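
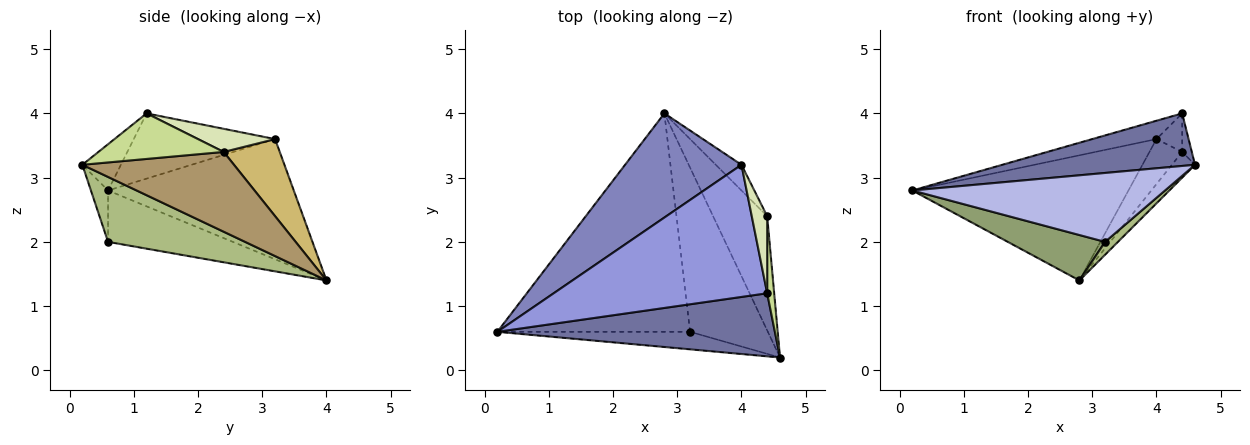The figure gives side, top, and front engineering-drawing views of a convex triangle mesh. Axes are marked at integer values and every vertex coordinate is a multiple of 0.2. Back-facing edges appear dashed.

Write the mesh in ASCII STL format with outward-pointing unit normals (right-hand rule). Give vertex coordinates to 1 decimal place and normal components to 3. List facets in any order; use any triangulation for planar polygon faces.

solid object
 facet normal -0.127 -0.635 0.762
  outer loop
   vertex 4.4 1.2 4.0
   vertex 0.2 0.6 2.8
   vertex 4.6 0.2 3.2
  endloop
 endfacet
 facet normal -0.551 0.641 0.534
  outer loop
   vertex 4.0 3.2 3.6
   vertex 2.8 4.0 1.4
   vertex 0.2 0.6 2.8
  endloop
 endfacet
 facet normal -0.290 0.132 0.948
  outer loop
   vertex 4.0 3.2 3.6
   vertex 0.2 0.6 2.8
   vertex 4.4 1.2 4.0
  endloop
 endfacet
 facet normal -0.066 -0.967 -0.246
  outer loop
   vertex 3.2 0.6 2.0
   vertex 4.6 0.2 3.2
   vertex 0.2 0.6 2.8
  endloop
 endfacet
 facet normal -0.253 -0.197 -0.947
  outer loop
   vertex 3.2 0.6 2.0
   vertex 0.2 0.6 2.8
   vertex 2.8 4.0 1.4
  endloop
 endfacet
 facet normal 0.640 -0.060 -0.766
  outer loop
   vertex 3.2 0.6 2.0
   vertex 2.8 4.0 1.4
   vertex 4.6 0.2 3.2
  endloop
 endfacet
 facet normal 0.986 0.076 0.152
  outer loop
   vertex 4.4 2.4 3.4
   vertex 4.4 1.2 4.0
   vertex 4.6 0.2 3.2
  endloop
 endfacet
 facet normal 0.802 0.267 0.535
  outer loop
   vertex 4.4 2.4 3.4
   vertex 4.0 3.2 3.6
   vertex 4.4 1.2 4.0
  endloop
 endfacet
 facet normal 0.821 0.125 -0.557
  outer loop
   vertex 4.4 2.4 3.4
   vertex 4.6 0.2 3.2
   vertex 2.8 4.0 1.4
  endloop
 endfacet
 facet normal 0.830 0.484 -0.277
  outer loop
   vertex 4.4 2.4 3.4
   vertex 2.8 4.0 1.4
   vertex 4.0 3.2 3.6
  endloop
 endfacet
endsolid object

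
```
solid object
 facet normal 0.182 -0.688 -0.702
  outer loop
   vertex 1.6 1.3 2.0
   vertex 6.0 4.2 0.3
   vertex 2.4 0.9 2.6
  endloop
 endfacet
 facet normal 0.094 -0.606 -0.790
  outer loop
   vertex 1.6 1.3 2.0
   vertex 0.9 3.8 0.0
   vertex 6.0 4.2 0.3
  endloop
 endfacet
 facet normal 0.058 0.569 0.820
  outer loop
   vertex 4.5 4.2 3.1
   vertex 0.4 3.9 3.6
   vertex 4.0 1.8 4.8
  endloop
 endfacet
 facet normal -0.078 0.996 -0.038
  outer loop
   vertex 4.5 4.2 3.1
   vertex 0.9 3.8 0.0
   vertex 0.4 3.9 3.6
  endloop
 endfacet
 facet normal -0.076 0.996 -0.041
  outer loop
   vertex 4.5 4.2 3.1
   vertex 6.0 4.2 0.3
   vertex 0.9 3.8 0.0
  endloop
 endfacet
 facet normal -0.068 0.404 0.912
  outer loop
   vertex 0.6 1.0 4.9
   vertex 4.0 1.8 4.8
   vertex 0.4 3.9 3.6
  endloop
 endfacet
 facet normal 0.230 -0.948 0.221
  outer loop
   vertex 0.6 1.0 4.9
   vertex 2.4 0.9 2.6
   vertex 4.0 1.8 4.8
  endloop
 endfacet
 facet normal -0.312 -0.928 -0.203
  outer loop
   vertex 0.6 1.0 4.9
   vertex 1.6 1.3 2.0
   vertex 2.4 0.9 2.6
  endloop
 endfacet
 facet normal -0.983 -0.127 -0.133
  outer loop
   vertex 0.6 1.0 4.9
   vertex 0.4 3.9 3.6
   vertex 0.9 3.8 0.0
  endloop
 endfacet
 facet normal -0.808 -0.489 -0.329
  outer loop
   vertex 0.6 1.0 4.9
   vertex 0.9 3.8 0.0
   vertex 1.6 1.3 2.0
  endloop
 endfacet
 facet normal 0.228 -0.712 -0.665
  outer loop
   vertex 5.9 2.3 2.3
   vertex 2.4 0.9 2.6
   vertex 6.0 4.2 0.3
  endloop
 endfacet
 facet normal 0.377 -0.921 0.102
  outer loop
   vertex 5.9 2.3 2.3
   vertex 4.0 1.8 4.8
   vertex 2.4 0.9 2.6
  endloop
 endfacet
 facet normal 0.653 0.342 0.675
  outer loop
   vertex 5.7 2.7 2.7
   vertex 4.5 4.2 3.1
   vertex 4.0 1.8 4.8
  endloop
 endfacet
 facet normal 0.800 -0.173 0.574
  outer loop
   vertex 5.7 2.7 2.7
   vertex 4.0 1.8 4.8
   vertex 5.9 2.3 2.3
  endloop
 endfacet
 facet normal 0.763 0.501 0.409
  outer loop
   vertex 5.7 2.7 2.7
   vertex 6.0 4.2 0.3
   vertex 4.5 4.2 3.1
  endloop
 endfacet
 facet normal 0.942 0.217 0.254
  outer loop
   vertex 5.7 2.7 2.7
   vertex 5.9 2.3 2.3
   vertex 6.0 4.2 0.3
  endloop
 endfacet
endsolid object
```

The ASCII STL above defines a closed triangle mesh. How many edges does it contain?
24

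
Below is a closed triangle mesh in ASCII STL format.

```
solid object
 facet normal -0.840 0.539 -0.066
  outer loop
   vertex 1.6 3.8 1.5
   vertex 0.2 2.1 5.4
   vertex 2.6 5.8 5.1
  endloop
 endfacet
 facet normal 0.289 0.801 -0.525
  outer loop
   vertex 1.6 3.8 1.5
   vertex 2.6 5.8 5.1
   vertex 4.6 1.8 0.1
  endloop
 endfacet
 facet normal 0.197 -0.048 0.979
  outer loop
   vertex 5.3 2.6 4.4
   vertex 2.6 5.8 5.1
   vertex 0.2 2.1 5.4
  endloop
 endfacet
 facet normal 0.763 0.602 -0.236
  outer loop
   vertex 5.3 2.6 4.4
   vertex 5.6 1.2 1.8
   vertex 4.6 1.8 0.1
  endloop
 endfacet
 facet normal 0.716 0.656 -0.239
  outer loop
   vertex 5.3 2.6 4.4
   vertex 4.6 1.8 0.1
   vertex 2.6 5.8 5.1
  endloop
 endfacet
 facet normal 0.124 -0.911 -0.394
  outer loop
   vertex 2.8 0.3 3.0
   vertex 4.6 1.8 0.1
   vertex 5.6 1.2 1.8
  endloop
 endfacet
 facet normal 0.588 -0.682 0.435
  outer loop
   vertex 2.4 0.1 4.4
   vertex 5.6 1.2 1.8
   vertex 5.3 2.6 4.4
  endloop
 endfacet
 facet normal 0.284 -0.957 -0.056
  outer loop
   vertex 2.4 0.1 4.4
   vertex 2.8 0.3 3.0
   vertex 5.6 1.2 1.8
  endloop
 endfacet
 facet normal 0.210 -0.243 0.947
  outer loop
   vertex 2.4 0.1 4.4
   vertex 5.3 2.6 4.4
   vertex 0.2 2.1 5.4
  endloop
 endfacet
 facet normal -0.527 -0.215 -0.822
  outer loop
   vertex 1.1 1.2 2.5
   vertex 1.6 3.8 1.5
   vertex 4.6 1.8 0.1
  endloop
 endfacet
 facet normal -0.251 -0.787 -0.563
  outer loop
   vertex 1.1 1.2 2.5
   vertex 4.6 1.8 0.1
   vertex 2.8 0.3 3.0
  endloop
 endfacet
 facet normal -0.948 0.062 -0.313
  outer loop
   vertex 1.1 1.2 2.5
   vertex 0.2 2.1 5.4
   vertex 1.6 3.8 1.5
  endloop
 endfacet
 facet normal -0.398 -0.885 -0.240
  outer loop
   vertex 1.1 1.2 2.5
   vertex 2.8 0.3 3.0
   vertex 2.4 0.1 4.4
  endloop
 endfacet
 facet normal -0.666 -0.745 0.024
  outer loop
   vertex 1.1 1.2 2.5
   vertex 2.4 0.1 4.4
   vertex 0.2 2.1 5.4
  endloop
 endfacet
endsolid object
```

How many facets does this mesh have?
14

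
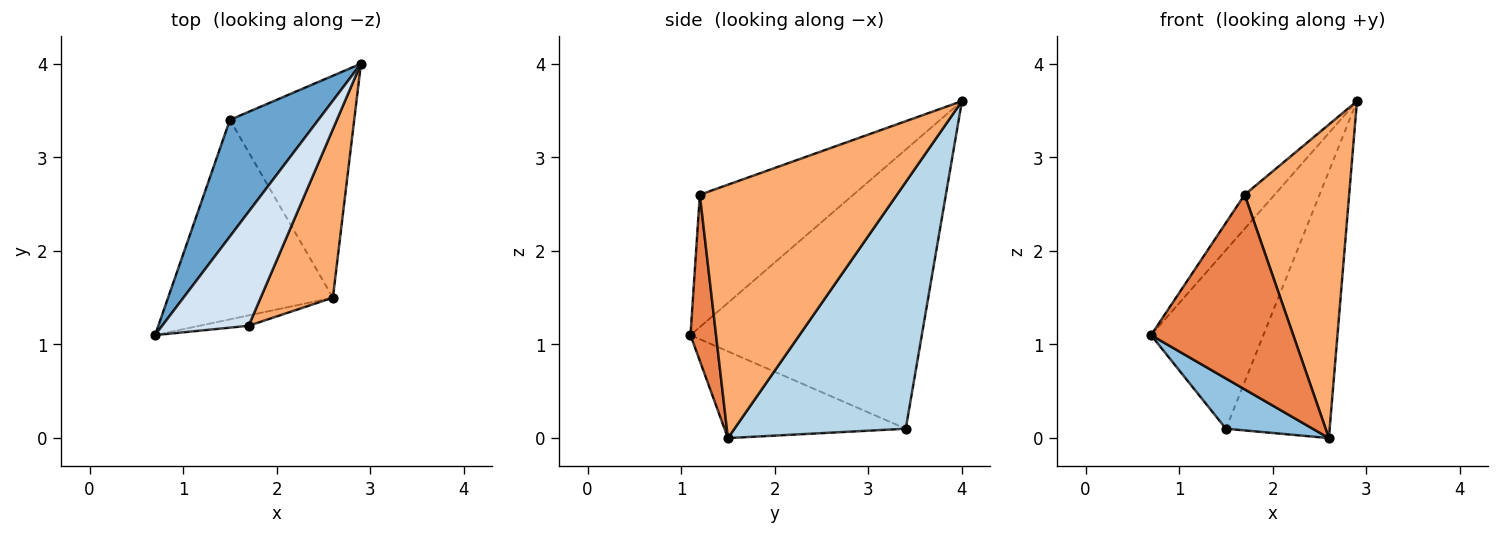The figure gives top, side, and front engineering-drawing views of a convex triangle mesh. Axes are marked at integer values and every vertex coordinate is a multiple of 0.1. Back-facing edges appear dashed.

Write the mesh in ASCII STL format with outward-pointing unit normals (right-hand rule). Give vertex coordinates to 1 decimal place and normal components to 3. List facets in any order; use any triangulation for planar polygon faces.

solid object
 facet normal -0.865 0.420 0.274
  outer loop
   vertex 1.5 3.4 0.1
   vertex 0.7 1.1 1.1
   vertex 2.9 4.0 3.6
  endloop
 endfacet
 facet normal -0.454 -0.218 -0.864
  outer loop
   vertex 1.5 3.4 0.1
   vertex 2.6 1.5 0.0
   vertex 0.7 1.1 1.1
  endloop
 endfacet
 facet normal 0.786 0.476 -0.396
  outer loop
   vertex 1.5 3.4 0.1
   vertex 2.9 4.0 3.6
   vertex 2.6 1.5 0.0
  endloop
 endfacet
 facet normal -0.826 0.161 0.540
  outer loop
   vertex 1.7 1.2 2.6
   vertex 2.9 4.0 3.6
   vertex 0.7 1.1 1.1
  endloop
 endfacet
 facet normal 0.177 -0.983 -0.052
  outer loop
   vertex 1.7 1.2 2.6
   vertex 0.7 1.1 1.1
   vertex 2.6 1.5 0.0
  endloop
 endfacet
 facet normal 0.857 -0.454 0.244
  outer loop
   vertex 1.7 1.2 2.6
   vertex 2.6 1.5 0.0
   vertex 2.9 4.0 3.6
  endloop
 endfacet
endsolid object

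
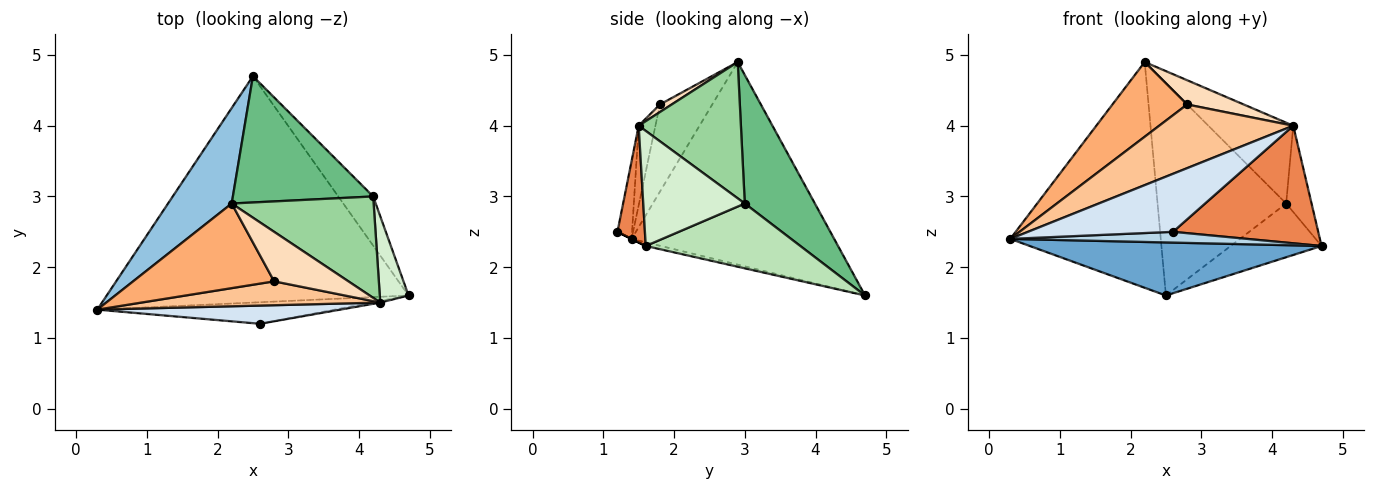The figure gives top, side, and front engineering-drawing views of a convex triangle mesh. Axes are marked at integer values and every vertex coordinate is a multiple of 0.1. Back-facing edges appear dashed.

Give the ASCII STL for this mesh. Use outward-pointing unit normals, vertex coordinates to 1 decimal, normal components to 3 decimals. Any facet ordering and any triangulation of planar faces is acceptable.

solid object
 facet normal -0.012 -0.228 -0.974
  outer loop
   vertex 2.5 4.7 1.6
   vertex 4.7 1.6 2.3
   vertex 0.3 1.4 2.4
  endloop
 endfacet
 facet normal -0.778 0.578 0.245
  outer loop
   vertex 2.2 2.9 4.9
   vertex 2.5 4.7 1.6
   vertex 0.3 1.4 2.4
  endloop
 endfacet
 facet normal 0.000 -0.447 -0.894
  outer loop
   vertex 2.6 1.2 2.5
   vertex 0.3 1.4 2.4
   vertex 4.7 1.6 2.3
  endloop
 endfacet
 facet normal -0.096 -0.950 0.298
  outer loop
   vertex 2.6 1.2 2.5
   vertex 4.3 1.5 4.0
   vertex 0.3 1.4 2.4
  endloop
 endfacet
 facet normal 0.186 -0.982 -0.014
  outer loop
   vertex 2.6 1.2 2.5
   vertex 4.7 1.6 2.3
   vertex 4.3 1.5 4.0
  endloop
 endfacet
 facet normal -0.421 -0.600 0.680
  outer loop
   vertex 2.8 1.8 4.3
   vertex 2.2 2.9 4.9
   vertex 0.3 1.4 2.4
  endloop
 endfacet
 facet normal -0.116 -0.930 0.349
  outer loop
   vertex 2.8 1.8 4.3
   vertex 0.3 1.4 2.4
   vertex 4.3 1.5 4.0
  endloop
 endfacet
 facet normal 0.091 -0.438 0.894
  outer loop
   vertex 2.8 1.8 4.3
   vertex 4.3 1.5 4.0
   vertex 2.2 2.9 4.9
  endloop
 endfacet
 facet normal 0.424 0.778 0.463
  outer loop
   vertex 4.2 3.0 2.9
   vertex 2.5 4.7 1.6
   vertex 2.2 2.9 4.9
  endloop
 endfacet
 facet normal 0.600 0.499 0.625
  outer loop
   vertex 4.2 3.0 2.9
   vertex 2.2 2.9 4.9
   vertex 4.3 1.5 4.0
  endloop
 endfacet
 facet normal 0.782 0.460 -0.421
  outer loop
   vertex 4.2 3.0 2.9
   vertex 4.7 1.6 2.3
   vertex 2.5 4.7 1.6
  endloop
 endfacet
 facet normal 0.943 0.236 0.236
  outer loop
   vertex 4.2 3.0 2.9
   vertex 4.3 1.5 4.0
   vertex 4.7 1.6 2.3
  endloop
 endfacet
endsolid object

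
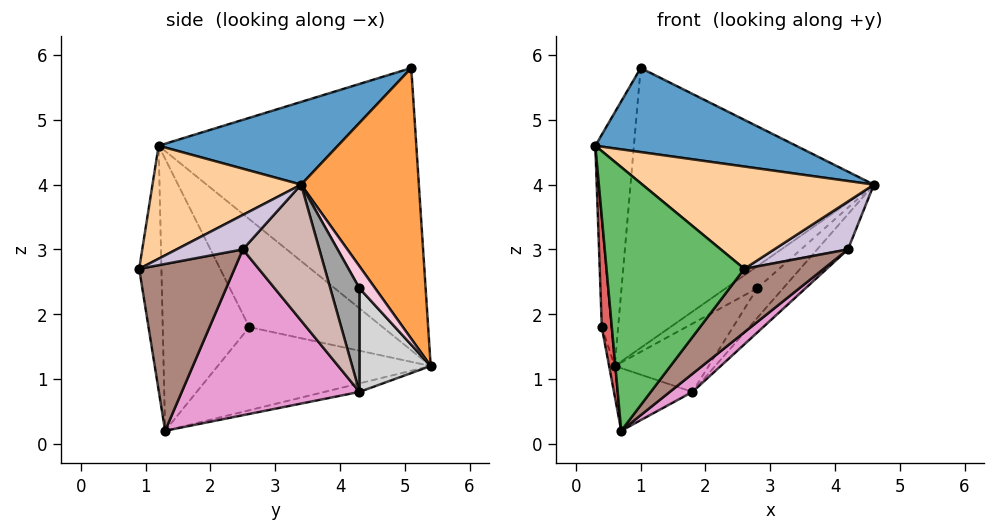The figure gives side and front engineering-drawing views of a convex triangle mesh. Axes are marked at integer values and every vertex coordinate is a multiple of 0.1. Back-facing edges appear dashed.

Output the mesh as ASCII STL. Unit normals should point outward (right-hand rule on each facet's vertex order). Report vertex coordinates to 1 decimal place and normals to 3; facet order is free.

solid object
 facet normal 0.294 -0.329 0.898
  outer loop
   vertex 1.0 5.1 5.8
   vertex 0.3 1.2 4.6
   vertex 4.6 3.4 4.0
  endloop
 endfacet
 facet normal -0.984 0.147 0.095
  outer loop
   vertex 1.0 5.1 5.8
   vertex 0.6 5.4 1.2
   vertex 0.3 1.2 4.6
  endloop
 endfacet
 facet normal 0.435 0.900 0.021
  outer loop
   vertex 1.0 5.1 5.8
   vertex 4.6 3.4 4.0
   vertex 0.6 5.4 1.2
  endloop
 endfacet
 facet normal 0.425 -0.661 0.618
  outer loop
   vertex 2.6 0.9 2.7
   vertex 4.6 3.4 4.0
   vertex 0.3 1.2 4.6
  endloop
 endfacet
 facet normal -0.159 -0.987 -0.037
  outer loop
   vertex 2.6 0.9 2.7
   vertex 0.3 1.2 4.6
   vertex 0.7 1.3 0.2
  endloop
 endfacet
 facet normal -0.997 0.071 0.000
  outer loop
   vertex 0.4 2.6 1.8
   vertex 0.3 1.2 4.6
   vertex 0.6 5.4 1.2
  endloop
 endfacet
 facet normal -0.989 -0.114 -0.093
  outer loop
   vertex 0.4 2.6 1.8
   vertex 0.7 1.3 0.2
   vertex 0.3 1.2 4.6
  endloop
 endfacet
 facet normal -0.978 0.026 -0.205
  outer loop
   vertex 0.4 2.6 1.8
   vertex 0.6 5.4 1.2
   vertex 0.7 1.3 0.2
  endloop
 endfacet
 facet normal -0.108 0.233 -0.966
  outer loop
   vertex 1.8 4.3 0.8
   vertex 0.7 1.3 0.2
   vertex 0.6 5.4 1.2
  endloop
 endfacet
 facet normal 0.620 -0.690 0.373
  outer loop
   vertex 4.2 2.5 3.0
   vertex 4.6 3.4 4.0
   vertex 2.6 0.9 2.7
  endloop
 endfacet
 facet normal 0.634 -0.527 -0.566
  outer loop
   vertex 4.2 2.5 3.0
   vertex 2.6 0.9 2.7
   vertex 0.7 1.3 0.2
  endloop
 endfacet
 facet normal 0.758 0.305 -0.577
  outer loop
   vertex 4.2 2.5 3.0
   vertex 1.8 4.3 0.8
   vertex 4.6 3.4 4.0
  endloop
 endfacet
 facet normal 0.640 -0.082 -0.764
  outer loop
   vertex 4.2 2.5 3.0
   vertex 0.7 1.3 0.2
   vertex 1.8 4.3 0.8
  endloop
 endfacet
 facet normal 0.447 0.894 0.000
  outer loop
   vertex 2.8 4.3 2.4
   vertex 0.6 5.4 1.2
   vertex 4.6 3.4 4.0
  endloop
 endfacet
 facet normal 0.677 0.602 -0.423
  outer loop
   vertex 2.8 4.3 2.4
   vertex 4.6 3.4 4.0
   vertex 1.8 4.3 0.8
  endloop
 endfacet
 facet normal 0.565 0.745 -0.353
  outer loop
   vertex 2.8 4.3 2.4
   vertex 1.8 4.3 0.8
   vertex 0.6 5.4 1.2
  endloop
 endfacet
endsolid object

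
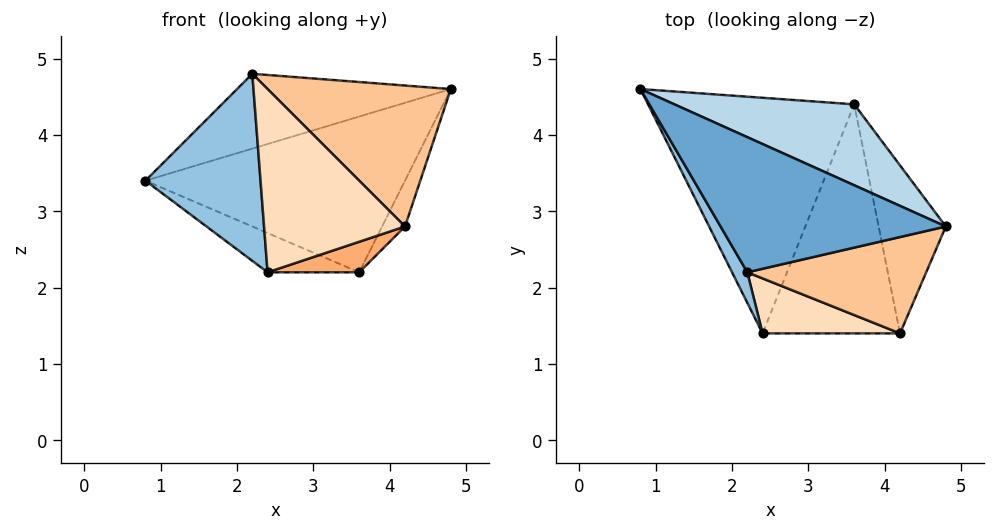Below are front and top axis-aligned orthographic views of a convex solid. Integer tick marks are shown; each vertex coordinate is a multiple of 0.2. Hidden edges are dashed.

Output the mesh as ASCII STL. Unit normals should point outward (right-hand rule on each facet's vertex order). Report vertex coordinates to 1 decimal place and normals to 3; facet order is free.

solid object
 facet normal -0.044 0.484 0.874
  outer loop
   vertex 2.2 2.2 4.8
   vertex 4.8 2.8 4.6
   vertex 0.8 4.6 3.4
  endloop
 endfacet
 facet normal -0.880 -0.469 0.077
  outer loop
   vertex 2.2 2.2 4.8
   vertex 0.8 4.6 3.4
   vertex 2.4 1.4 2.2
  endloop
 endfacet
 facet normal 0.253 0.859 0.446
  outer loop
   vertex 3.6 4.4 2.2
   vertex 0.8 4.6 3.4
   vertex 4.8 2.8 4.6
  endloop
 endfacet
 facet normal -0.380 0.152 -0.912
  outer loop
   vertex 3.6 4.4 2.2
   vertex 2.4 1.4 2.2
   vertex 0.8 4.6 3.4
  endloop
 endfacet
 facet normal 0.916 0.106 -0.387
  outer loop
   vertex 4.2 1.4 2.8
   vertex 3.6 4.4 2.2
   vertex 4.8 2.8 4.6
  endloop
 endfacet
 facet normal 0.314 -0.125 -0.941
  outer loop
   vertex 4.2 1.4 2.8
   vertex 2.4 1.4 2.2
   vertex 3.6 4.4 2.2
  endloop
 endfacet
 facet normal 0.228 -0.804 0.549
  outer loop
   vertex 4.2 1.4 2.8
   vertex 4.8 2.8 4.6
   vertex 2.2 2.2 4.8
  endloop
 endfacet
 facet normal -0.095 -0.953 0.286
  outer loop
   vertex 4.2 1.4 2.8
   vertex 2.2 2.2 4.8
   vertex 2.4 1.4 2.2
  endloop
 endfacet
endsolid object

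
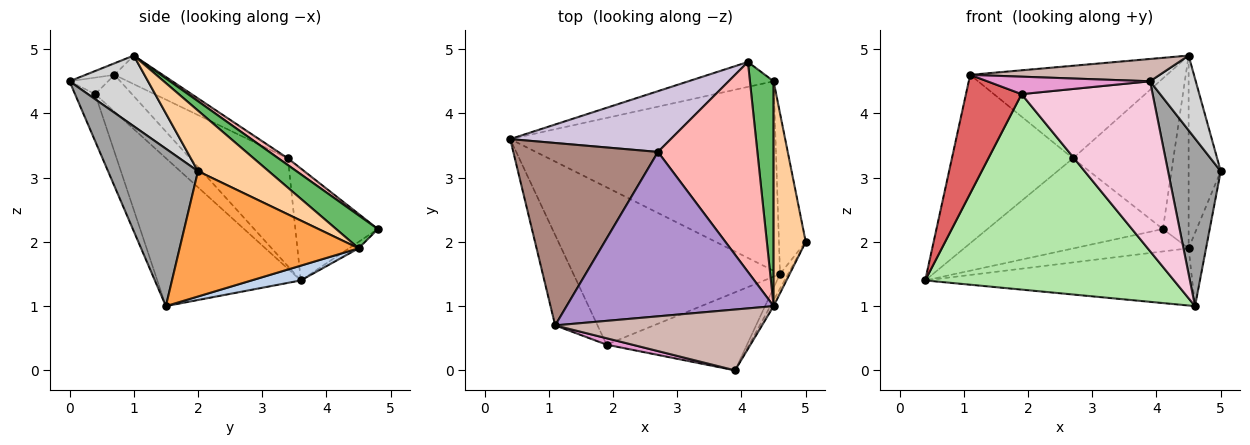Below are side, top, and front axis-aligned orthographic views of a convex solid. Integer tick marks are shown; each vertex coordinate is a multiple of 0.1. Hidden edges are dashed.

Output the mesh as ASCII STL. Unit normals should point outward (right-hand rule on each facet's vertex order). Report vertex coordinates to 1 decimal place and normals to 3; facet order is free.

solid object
 facet normal -0.056 0.668 -0.742
  outer loop
   vertex 4.5 4.5 1.9
   vertex 0.4 3.6 1.4
   vertex 4.1 4.8 2.2
  endloop
 endfacet
 facet normal 0.053 0.289 -0.956
  outer loop
   vertex 4.5 4.5 1.9
   vertex 4.6 1.5 1.0
   vertex 0.4 3.6 1.4
  endloop
 endfacet
 facet normal 0.974 0.095 -0.208
  outer loop
   vertex 4.5 4.5 1.9
   vertex 5.0 2.0 3.1
   vertex 4.6 1.5 1.0
  endloop
 endfacet
 facet normal 0.820 0.373 0.435
  outer loop
   vertex 4.5 1.0 4.9
   vertex 5.0 2.0 3.1
   vertex 4.5 4.5 1.9
  endloop
 endfacet
 facet normal 0.727 0.447 0.522
  outer loop
   vertex 4.5 1.0 4.9
   vertex 4.5 4.5 1.9
   vertex 4.1 4.8 2.2
  endloop
 endfacet
 facet normal -0.410 -0.711 -0.572
  outer loop
   vertex 1.9 0.4 4.3
   vertex 0.4 3.6 1.4
   vertex 4.6 1.5 1.0
  endloop
 endfacet
 facet normal -0.465 -0.704 -0.536
  outer loop
   vertex 1.9 0.4 4.3
   vertex 1.1 0.7 4.6
   vertex 0.4 3.6 1.4
  endloop
 endfacet
 facet normal 0.055 0.582 0.811
  outer loop
   vertex 2.7 3.4 3.3
   vertex 4.5 1.0 4.9
   vertex 4.1 4.8 2.2
  endloop
 endfacet
 facet normal -0.119 0.487 0.865
  outer loop
   vertex 2.7 3.4 3.3
   vertex 1.1 0.7 4.6
   vertex 4.5 1.0 4.9
  endloop
 endfacet
 facet normal -0.363 0.772 0.521
  outer loop
   vertex 2.7 3.4 3.3
   vertex 4.1 4.8 2.2
   vertex 0.4 3.6 1.4
  endloop
 endfacet
 facet normal -0.481 0.595 0.644
  outer loop
   vertex 2.7 3.4 3.3
   vertex 0.4 3.6 1.4
   vertex 1.1 0.7 4.6
  endloop
 endfacet
 facet normal -0.052 -0.344 0.938
  outer loop
   vertex 3.9 0.0 4.5
   vertex 4.5 1.0 4.9
   vertex 1.1 0.7 4.6
  endloop
 endfacet
 facet normal -0.217 -0.916 0.337
  outer loop
   vertex 3.9 0.0 4.5
   vertex 1.1 0.7 4.6
   vertex 1.9 0.4 4.3
  endloop
 endfacet
 facet normal -0.139 -0.900 -0.413
  outer loop
   vertex 3.9 0.0 4.5
   vertex 1.9 0.4 4.3
   vertex 4.6 1.5 1.0
  endloop
 endfacet
 facet normal 0.862 -0.505 -0.044
  outer loop
   vertex 3.9 0.0 4.5
   vertex 4.6 1.5 1.0
   vertex 5.0 2.0 3.1
  endloop
 endfacet
 facet normal 0.864 -0.503 -0.039
  outer loop
   vertex 3.9 0.0 4.5
   vertex 5.0 2.0 3.1
   vertex 4.5 1.0 4.9
  endloop
 endfacet
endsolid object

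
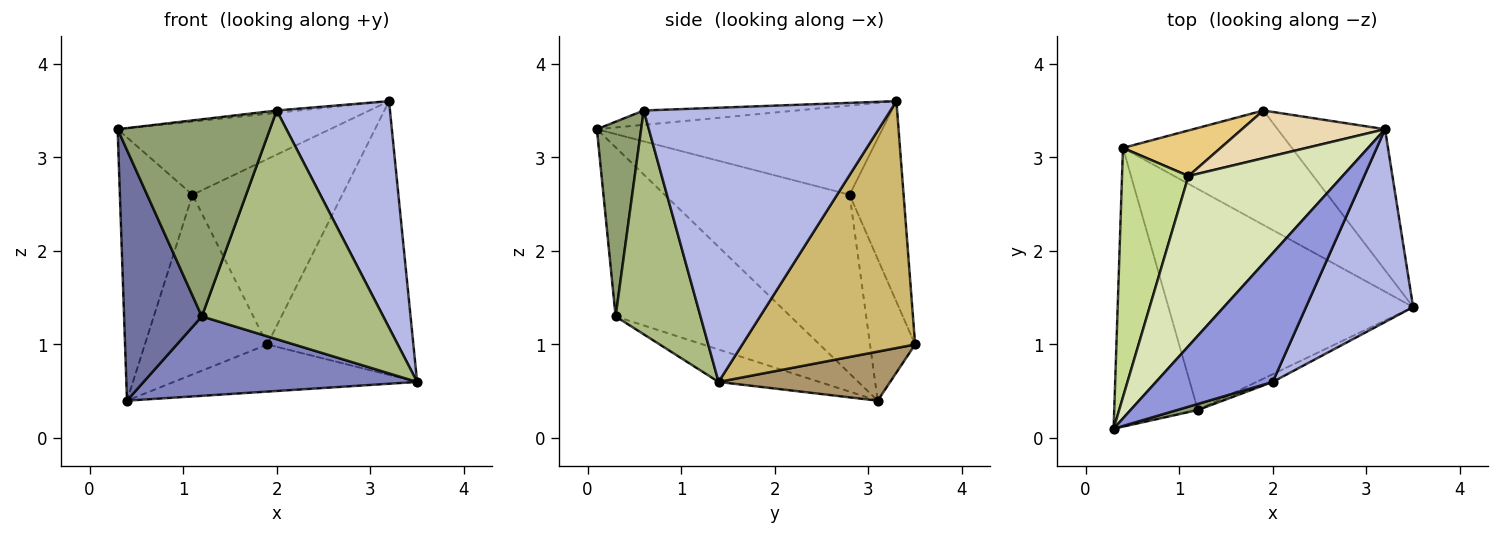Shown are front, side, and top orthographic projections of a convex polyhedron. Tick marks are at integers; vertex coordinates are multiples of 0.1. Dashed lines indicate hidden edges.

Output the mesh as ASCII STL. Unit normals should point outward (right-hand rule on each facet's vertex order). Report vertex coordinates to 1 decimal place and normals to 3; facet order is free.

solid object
 facet normal -0.833 -0.370 -0.412
  outer loop
   vertex 1.2 0.3 1.3
   vertex 0.3 0.1 3.3
   vertex 0.4 3.1 0.4
  endloop
 endfacet
 facet normal -0.124 -0.336 -0.934
  outer loop
   vertex 1.2 0.3 1.3
   vertex 0.4 3.1 0.4
   vertex 3.5 1.4 0.6
  endloop
 endfacet
 facet normal -0.122 0.017 0.992
  outer loop
   vertex 2.0 0.6 3.5
   vertex 3.2 3.3 3.6
   vertex 0.3 0.1 3.3
  endloop
 endfacet
 facet normal 0.856 -0.393 0.335
  outer loop
   vertex 2.0 0.6 3.5
   vertex 3.5 1.4 0.6
   vertex 3.2 3.3 3.6
  endloop
 endfacet
 facet normal 0.279 -0.960 0.029
  outer loop
   vertex 2.0 0.6 3.5
   vertex 0.3 0.1 3.3
   vertex 1.2 0.3 1.3
  endloop
 endfacet
 facet normal 0.424 -0.905 -0.031
  outer loop
   vertex 2.0 0.6 3.5
   vertex 1.2 0.3 1.3
   vertex 3.5 1.4 0.6
  endloop
 endfacet
 facet normal -0.880 0.345 0.327
  outer loop
   vertex 1.1 2.8 2.6
   vertex 0.4 3.1 0.4
   vertex 0.3 0.1 3.3
  endloop
 endfacet
 facet normal -0.469 0.349 0.811
  outer loop
   vertex 1.1 2.8 2.6
   vertex 0.3 0.1 3.3
   vertex 3.2 3.3 3.6
  endloop
 endfacet
 facet normal 0.259 0.368 -0.893
  outer loop
   vertex 1.9 3.5 1.0
   vertex 3.5 1.4 0.6
   vertex 0.4 3.1 0.4
  endloop
 endfacet
 facet normal 0.725 0.612 -0.315
  outer loop
   vertex 1.9 3.5 1.0
   vertex 3.2 3.3 3.6
   vertex 3.5 1.4 0.6
  endloop
 endfacet
 facet normal -0.336 0.913 0.231
  outer loop
   vertex 1.9 3.5 1.0
   vertex 0.4 3.1 0.4
   vertex 1.1 2.8 2.6
  endloop
 endfacet
 facet normal -0.330 0.914 0.235
  outer loop
   vertex 1.9 3.5 1.0
   vertex 1.1 2.8 2.6
   vertex 3.2 3.3 3.6
  endloop
 endfacet
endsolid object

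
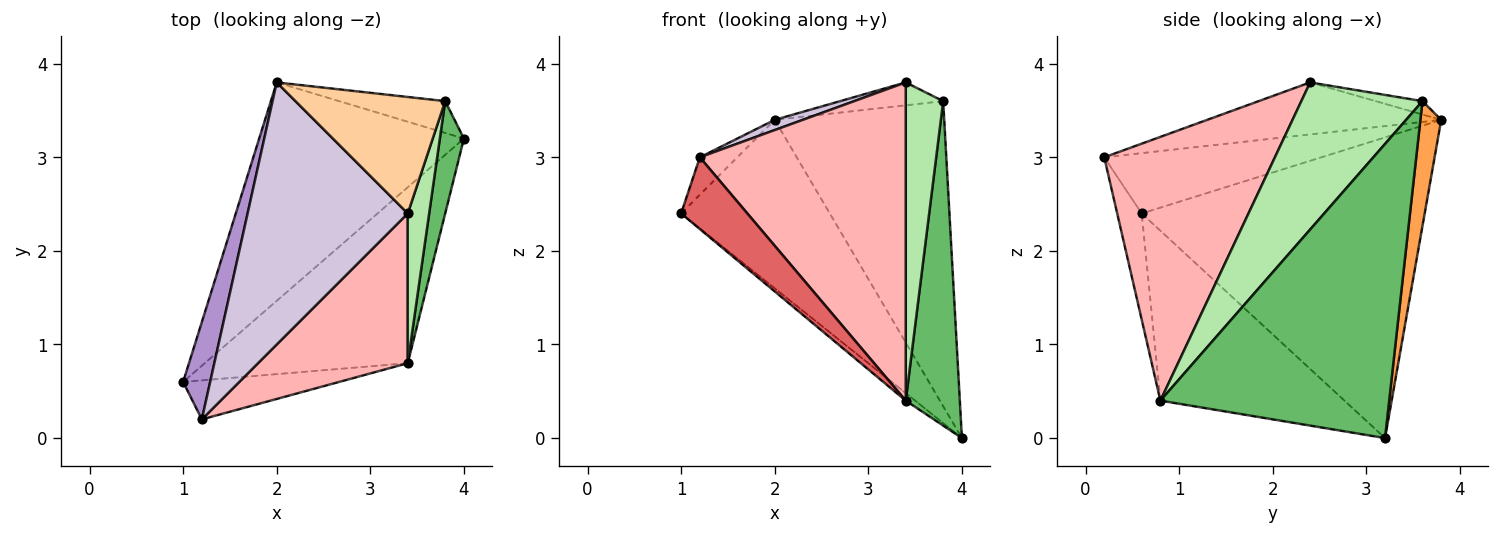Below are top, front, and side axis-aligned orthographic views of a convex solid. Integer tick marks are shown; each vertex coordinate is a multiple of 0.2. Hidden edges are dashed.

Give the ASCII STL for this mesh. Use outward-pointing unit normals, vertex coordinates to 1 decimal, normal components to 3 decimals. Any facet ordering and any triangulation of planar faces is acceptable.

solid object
 facet normal -0.758 0.398 -0.516
  outer loop
   vertex 2.0 3.8 3.4
   vertex 4.0 3.2 0.0
   vertex 1.0 0.6 2.4
  endloop
 endfacet
 facet normal -0.641 0.033 -0.766
  outer loop
   vertex 3.4 0.8 0.4
   vertex 1.0 0.6 2.4
   vertex 4.0 3.2 0.0
  endloop
 endfacet
 facet normal 0.121 0.987 -0.103
  outer loop
   vertex 3.8 3.6 3.6
   vertex 4.0 3.2 0.0
   vertex 2.0 3.8 3.4
  endloop
 endfacet
 facet normal -0.087 0.192 0.978
  outer loop
   vertex 3.8 3.6 3.6
   vertex 2.0 3.8 3.4
   vertex 3.4 2.4 3.8
  endloop
 endfacet
 facet normal 0.970 -0.229 0.079
  outer loop
   vertex 3.8 3.6 3.6
   vertex 3.4 0.8 0.4
   vertex 4.0 3.2 0.0
  endloop
 endfacet
 facet normal 0.946 -0.292 0.138
  outer loop
   vertex 3.8 3.6 3.6
   vertex 3.4 2.4 3.8
   vertex 3.4 0.8 0.4
  endloop
 endfacet
 facet normal -0.309 -0.836 -0.454
  outer loop
   vertex 1.2 0.2 3.0
   vertex 1.0 0.6 2.4
   vertex 3.4 0.8 0.4
  endloop
 endfacet
 facet normal 0.600 -0.724 0.341
  outer loop
   vertex 1.2 0.2 3.0
   vertex 3.4 0.8 0.4
   vertex 3.4 2.4 3.8
  endloop
 endfacet
 facet normal -0.901 0.155 0.404
  outer loop
   vertex 1.2 0.2 3.0
   vertex 2.0 3.8 3.4
   vertex 1.0 0.6 2.4
  endloop
 endfacet
 facet normal -0.309 -0.037 0.950
  outer loop
   vertex 1.2 0.2 3.0
   vertex 3.4 2.4 3.8
   vertex 2.0 3.8 3.4
  endloop
 endfacet
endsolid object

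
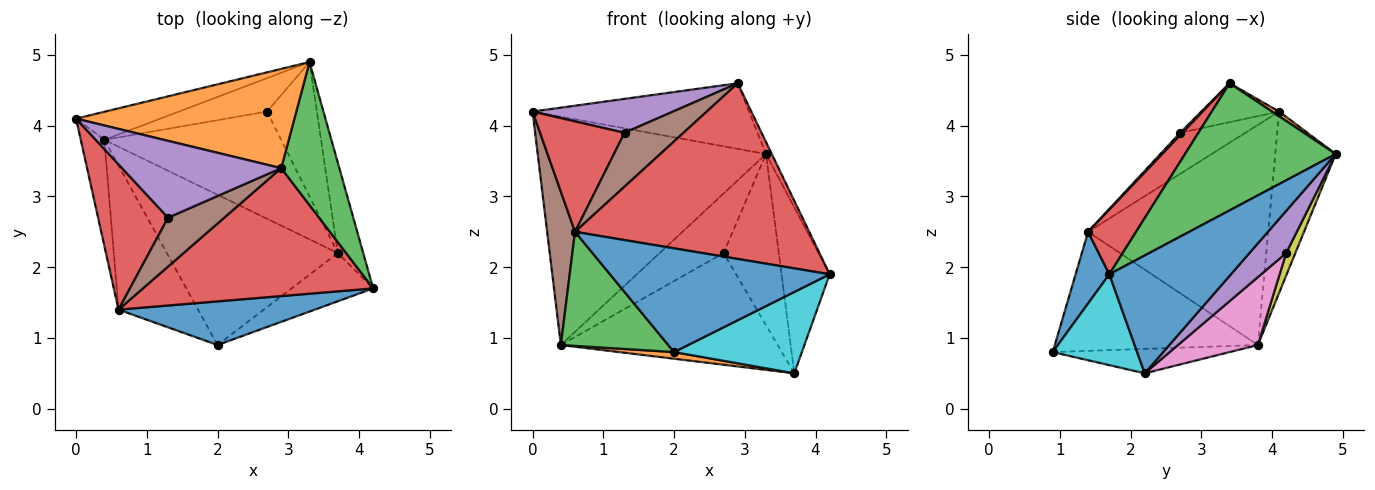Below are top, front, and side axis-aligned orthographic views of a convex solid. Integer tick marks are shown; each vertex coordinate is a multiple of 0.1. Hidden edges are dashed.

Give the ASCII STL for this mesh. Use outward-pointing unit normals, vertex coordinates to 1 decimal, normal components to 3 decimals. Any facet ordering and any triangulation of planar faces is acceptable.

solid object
 facet normal 0.912 0.361 -0.197
  outer loop
   vertex 3.7 2.2 0.5
   vertex 3.3 4.9 3.6
   vertex 4.2 1.7 1.9
  endloop
 endfacet
 facet normal 0.018 0.551 0.834
  outer loop
   vertex 2.9 3.4 4.6
   vertex 3.3 4.9 3.6
   vertex 0.0 4.1 4.2
  endloop
 endfacet
 facet normal 0.909 0.035 0.416
  outer loop
   vertex 2.9 3.4 4.6
   vertex 4.2 1.7 1.9
   vertex 3.3 4.9 3.6
  endloop
 endfacet
 facet normal 0.163 -0.798 0.581
  outer loop
   vertex 2.9 3.4 4.6
   vertex 0.6 1.4 2.5
   vertex 4.2 1.7 1.9
  endloop
 endfacet
 facet normal 0.464 0.697 -0.547
  outer loop
   vertex 2.7 4.2 2.2
   vertex 3.3 4.9 3.6
   vertex 3.7 2.2 0.5
  endloop
 endfacet
 facet normal -0.983 -0.152 -0.105
  outer loop
   vertex 0.4 3.8 0.9
   vertex 0.6 1.4 2.5
   vertex 0.0 4.1 4.2
  endloop
 endfacet
 facet normal 0.257 0.697 -0.669
  outer loop
   vertex 0.4 3.8 0.9
   vertex 2.7 4.2 2.2
   vertex 3.7 2.2 0.5
  endloop
 endfacet
 facet normal -0.254 0.960 -0.118
  outer loop
   vertex 0.4 3.8 0.9
   vertex 0.0 4.1 4.2
   vertex 3.3 4.9 3.6
  endloop
 endfacet
 facet normal 0.124 0.865 -0.486
  outer loop
   vertex 0.4 3.8 0.9
   vertex 3.3 4.9 3.6
   vertex 2.7 4.2 2.2
  endloop
 endfacet
 facet normal 0.494 -0.748 -0.443
  outer loop
   vertex 2.0 0.9 0.8
   vertex 3.7 2.2 0.5
   vertex 4.2 1.7 1.9
  endloop
 endfacet
 facet normal 0.140 -0.913 0.384
  outer loop
   vertex 2.0 0.9 0.8
   vertex 4.2 1.7 1.9
   vertex 0.6 1.4 2.5
  endloop
 endfacet
 facet normal -0.141 -0.044 -0.989
  outer loop
   vertex 2.0 0.9 0.8
   vertex 0.4 3.8 0.9
   vertex 3.7 2.2 0.5
  endloop
 endfacet
 facet normal -0.761 -0.402 -0.509
  outer loop
   vertex 2.0 0.9 0.8
   vertex 0.6 1.4 2.5
   vertex 0.4 3.8 0.9
  endloop
 endfacet
 facet normal -0.424 -0.548 0.721
  outer loop
   vertex 1.3 2.7 3.9
   vertex 0.0 4.1 4.2
   vertex 0.6 1.4 2.5
  endloop
 endfacet
 facet normal -0.218 -0.394 0.893
  outer loop
   vertex 1.3 2.7 3.9
   vertex 2.9 3.4 4.6
   vertex 0.0 4.1 4.2
  endloop
 endfacet
 facet normal 0.030 -0.740 0.672
  outer loop
   vertex 1.3 2.7 3.9
   vertex 0.6 1.4 2.5
   vertex 2.9 3.4 4.6
  endloop
 endfacet
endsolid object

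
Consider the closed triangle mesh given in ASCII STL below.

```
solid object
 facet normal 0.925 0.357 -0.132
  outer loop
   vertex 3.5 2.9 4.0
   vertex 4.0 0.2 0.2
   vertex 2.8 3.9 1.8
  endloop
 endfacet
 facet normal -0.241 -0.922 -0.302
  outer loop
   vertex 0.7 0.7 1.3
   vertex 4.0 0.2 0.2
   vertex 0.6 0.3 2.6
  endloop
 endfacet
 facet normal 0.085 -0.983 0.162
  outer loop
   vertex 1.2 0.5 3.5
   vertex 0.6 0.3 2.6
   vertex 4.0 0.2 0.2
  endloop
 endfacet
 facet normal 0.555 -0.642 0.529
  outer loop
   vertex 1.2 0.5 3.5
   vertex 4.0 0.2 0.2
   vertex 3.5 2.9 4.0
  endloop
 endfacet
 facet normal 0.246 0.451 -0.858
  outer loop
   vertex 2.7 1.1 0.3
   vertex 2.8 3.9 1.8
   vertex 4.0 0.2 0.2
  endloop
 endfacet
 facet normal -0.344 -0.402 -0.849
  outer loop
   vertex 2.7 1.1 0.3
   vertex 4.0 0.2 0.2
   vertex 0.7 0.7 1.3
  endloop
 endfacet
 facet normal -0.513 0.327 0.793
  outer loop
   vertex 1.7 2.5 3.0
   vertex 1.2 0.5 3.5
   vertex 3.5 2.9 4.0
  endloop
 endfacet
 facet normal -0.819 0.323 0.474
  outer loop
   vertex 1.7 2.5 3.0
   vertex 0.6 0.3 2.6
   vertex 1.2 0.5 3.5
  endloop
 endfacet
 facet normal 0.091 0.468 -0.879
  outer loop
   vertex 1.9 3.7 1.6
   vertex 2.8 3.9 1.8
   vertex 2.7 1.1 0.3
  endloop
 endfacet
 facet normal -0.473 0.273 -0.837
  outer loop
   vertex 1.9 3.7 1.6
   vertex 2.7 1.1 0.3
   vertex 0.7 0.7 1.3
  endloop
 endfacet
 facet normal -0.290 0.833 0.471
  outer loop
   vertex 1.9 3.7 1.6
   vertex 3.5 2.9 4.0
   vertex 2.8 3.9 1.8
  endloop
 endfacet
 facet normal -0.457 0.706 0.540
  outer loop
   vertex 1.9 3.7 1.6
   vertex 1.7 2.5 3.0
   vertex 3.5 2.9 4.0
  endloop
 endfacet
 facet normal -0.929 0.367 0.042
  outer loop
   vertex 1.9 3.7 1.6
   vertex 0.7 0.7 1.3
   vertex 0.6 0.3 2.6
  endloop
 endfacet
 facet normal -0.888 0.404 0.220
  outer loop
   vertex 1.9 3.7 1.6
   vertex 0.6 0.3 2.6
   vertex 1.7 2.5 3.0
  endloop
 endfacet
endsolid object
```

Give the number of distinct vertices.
9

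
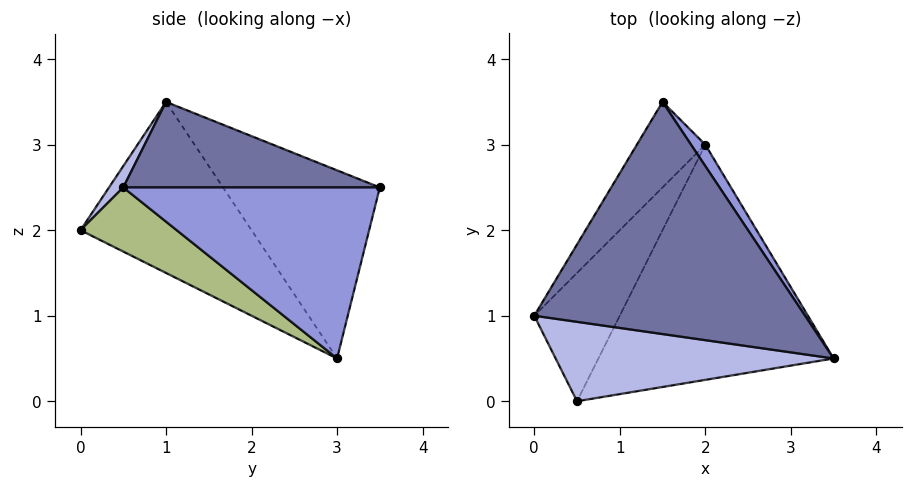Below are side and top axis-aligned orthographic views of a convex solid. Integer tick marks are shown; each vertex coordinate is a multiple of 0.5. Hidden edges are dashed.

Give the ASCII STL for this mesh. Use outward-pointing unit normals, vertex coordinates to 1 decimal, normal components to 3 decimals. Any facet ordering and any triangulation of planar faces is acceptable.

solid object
 facet normal 0.295 0.197 0.935
  outer loop
   vertex 1.5 3.5 2.5
   vertex 0.0 1.0 3.5
   vertex 3.5 0.5 2.5
  endloop
 endfacet
 facet normal -0.864 0.393 -0.314
  outer loop
   vertex 2.0 3.0 0.5
   vertex 0.0 1.0 3.5
   vertex 1.5 3.5 2.5
  endloop
 endfacet
 facet normal 0.830 0.553 0.069
  outer loop
   vertex 2.0 3.0 0.5
   vertex 1.5 3.5 2.5
   vertex 3.5 0.5 2.5
  endloop
 endfacet
 facet normal 0.043 -0.825 0.564
  outer loop
   vertex 0.5 0.0 2.0
   vertex 3.5 0.5 2.5
   vertex 0.0 1.0 3.5
  endloop
 endfacet
 facet normal -0.873 0.218 -0.436
  outer loop
   vertex 0.5 0.0 2.0
   vertex 0.0 1.0 3.5
   vertex 2.0 3.0 0.5
  endloop
 endfacet
 facet normal 0.224 -0.523 -0.822
  outer loop
   vertex 0.5 0.0 2.0
   vertex 2.0 3.0 0.5
   vertex 3.5 0.5 2.5
  endloop
 endfacet
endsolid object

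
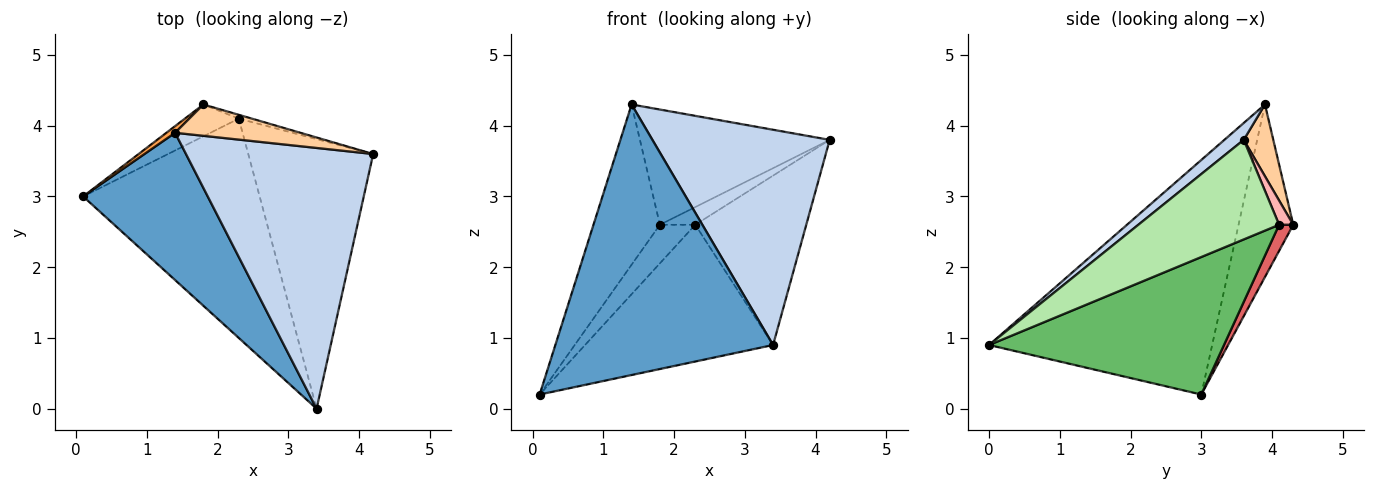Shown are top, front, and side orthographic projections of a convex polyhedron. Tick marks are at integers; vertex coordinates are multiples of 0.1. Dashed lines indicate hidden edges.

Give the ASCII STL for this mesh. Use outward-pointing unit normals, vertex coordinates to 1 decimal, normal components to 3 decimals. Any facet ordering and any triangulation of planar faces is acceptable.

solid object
 facet normal -0.669 -0.653 0.355
  outer loop
   vertex 1.4 3.9 4.3
   vertex 0.1 3.0 0.2
   vertex 3.4 0.0 0.9
  endloop
 endfacet
 facet normal 0.069 -0.635 0.769
  outer loop
   vertex 1.4 3.9 4.3
   vertex 3.4 0.0 0.9
   vertex 4.2 3.6 3.8
  endloop
 endfacet
 facet normal -0.635 0.772 0.032
  outer loop
   vertex 1.8 4.3 2.6
   vertex 0.1 3.0 0.2
   vertex 1.4 3.9 4.3
  endloop
 endfacet
 facet normal 0.149 0.954 0.259
  outer loop
   vertex 1.8 4.3 2.6
   vertex 1.4 3.9 4.3
   vertex 4.2 3.6 3.8
  endloop
 endfacet
 facet normal 0.551 0.441 -0.708
  outer loop
   vertex 2.3 4.1 2.6
   vertex 3.4 0.0 0.9
   vertex 0.1 3.0 0.2
  endloop
 endfacet
 facet normal 0.559 0.441 -0.702
  outer loop
   vertex 2.3 4.1 2.6
   vertex 4.2 3.6 3.8
   vertex 3.4 0.0 0.9
  endloop
 endfacet
 facet normal 0.295 0.737 -0.608
  outer loop
   vertex 2.3 4.1 2.6
   vertex 0.1 3.0 0.2
   vertex 1.8 4.3 2.6
  endloop
 endfacet
 facet normal 0.364 0.910 -0.197
  outer loop
   vertex 2.3 4.1 2.6
   vertex 1.8 4.3 2.6
   vertex 4.2 3.6 3.8
  endloop
 endfacet
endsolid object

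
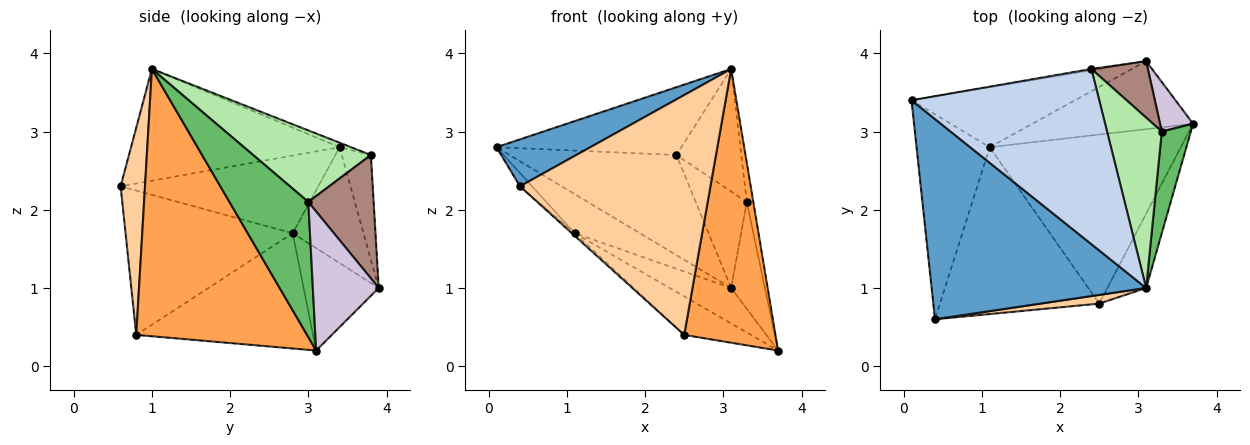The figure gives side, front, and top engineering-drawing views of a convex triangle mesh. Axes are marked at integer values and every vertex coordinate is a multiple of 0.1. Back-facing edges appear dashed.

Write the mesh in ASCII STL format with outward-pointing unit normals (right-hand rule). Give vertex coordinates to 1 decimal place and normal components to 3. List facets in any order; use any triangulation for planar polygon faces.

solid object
 facet normal -0.452 -0.204 0.868
  outer loop
   vertex 3.1 1.0 3.8
   vertex 0.1 3.4 2.8
   vertex 0.4 0.6 2.3
  endloop
 endfacet
 facet normal -0.022 0.361 0.932
  outer loop
   vertex 2.4 3.8 2.7
   vertex 0.1 3.4 2.8
   vertex 3.1 1.0 3.8
  endloop
 endfacet
 facet normal 0.875 -0.467 -0.127
  outer loop
   vertex 2.5 0.8 0.4
   vertex 3.7 3.1 0.2
   vertex 3.1 1.0 3.8
  endloop
 endfacet
 facet normal 0.127 -0.991 0.036
  outer loop
   vertex 2.5 0.8 0.4
   vertex 3.1 1.0 3.8
   vertex 0.4 0.6 2.3
  endloop
 endfacet
 facet normal 0.975 0.081 0.209
  outer loop
   vertex 3.3 3.0 2.1
   vertex 3.1 1.0 3.8
   vertex 3.7 3.1 0.2
  endloop
 endfacet
 facet normal 0.727 0.401 0.557
  outer loop
   vertex 3.3 3.0 2.1
   vertex 2.4 3.8 2.7
   vertex 3.1 1.0 3.8
  endloop
 endfacet
 facet normal -0.727 0.044 -0.685
  outer loop
   vertex 1.1 2.8 1.7
   vertex 0.4 0.6 2.3
   vertex 0.1 3.4 2.8
  endloop
 endfacet
 facet normal -0.671 0.012 -0.741
  outer loop
   vertex 1.1 2.8 1.7
   vertex 2.5 0.8 0.4
   vertex 0.4 0.6 2.3
  endloop
 endfacet
 facet normal -0.507 0.191 -0.840
  outer loop
   vertex 1.1 2.8 1.7
   vertex 3.7 3.1 0.2
   vertex 2.5 0.8 0.4
  endloop
 endfacet
 facet normal 0.871 0.446 0.207
  outer loop
   vertex 3.1 3.9 1.0
   vertex 3.3 3.0 2.1
   vertex 3.7 3.1 0.2
  endloop
 endfacet
 facet normal 0.741 0.579 0.339
  outer loop
   vertex 3.1 3.9 1.0
   vertex 2.4 3.8 2.7
   vertex 3.3 3.0 2.1
  endloop
 endfacet
 facet normal -0.172 0.985 -0.013
  outer loop
   vertex 3.1 3.9 1.0
   vertex 0.1 3.4 2.8
   vertex 2.4 3.8 2.7
  endloop
 endfacet
 facet normal -0.510 0.470 -0.720
  outer loop
   vertex 3.1 3.9 1.0
   vertex 1.1 2.8 1.7
   vertex 0.1 3.4 2.8
  endloop
 endfacet
 facet normal -0.492 0.403 -0.772
  outer loop
   vertex 3.1 3.9 1.0
   vertex 3.7 3.1 0.2
   vertex 1.1 2.8 1.7
  endloop
 endfacet
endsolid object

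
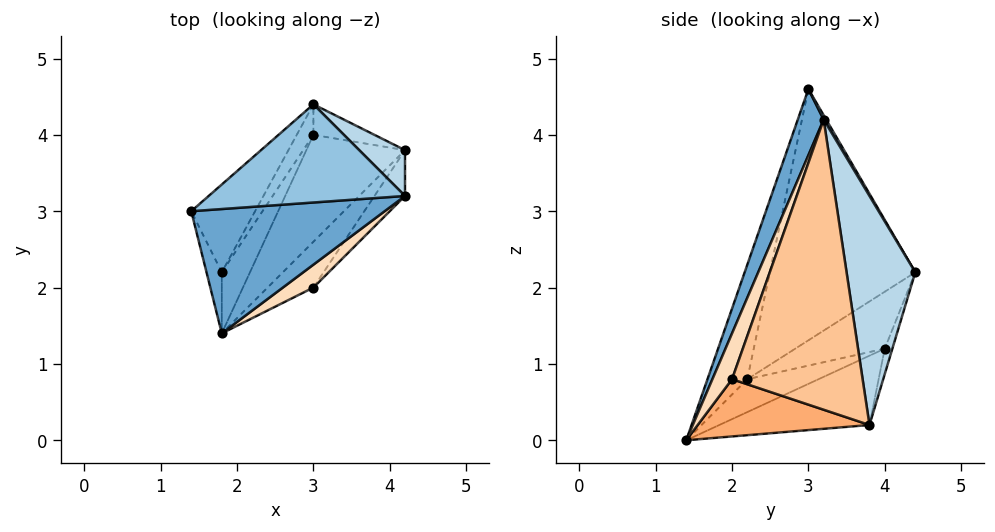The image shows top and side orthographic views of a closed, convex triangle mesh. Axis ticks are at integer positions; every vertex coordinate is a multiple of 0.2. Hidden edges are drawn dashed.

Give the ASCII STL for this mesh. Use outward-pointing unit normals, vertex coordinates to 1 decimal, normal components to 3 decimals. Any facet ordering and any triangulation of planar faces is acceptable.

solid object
 facet normal 0.115 -0.935 0.335
  outer loop
   vertex 4.2 3.2 4.2
   vertex 1.4 3.0 4.6
   vertex 1.8 1.4 0.0
  endloop
 endfacet
 facet normal 0.011 0.860 0.509
  outer loop
   vertex 4.2 3.2 4.2
   vertex 3.0 4.4 2.2
   vertex 1.4 3.0 4.6
  endloop
 endfacet
 facet normal 0.596 0.794 0.119
  outer loop
   vertex 4.2 3.2 4.2
   vertex 4.2 3.8 0.2
   vertex 3.0 4.4 2.2
  endloop
 endfacet
 facet normal -0.983 0.131 -0.131
  outer loop
   vertex 1.8 2.2 0.8
   vertex 1.8 1.4 0.0
   vertex 1.4 3.0 4.6
  endloop
 endfacet
 facet normal -0.799 0.565 -0.203
  outer loop
   vertex 1.8 2.2 0.8
   vertex 1.4 3.0 4.6
   vertex 3.0 4.4 2.2
  endloop
 endfacet
 facet normal 0.631 -0.589 -0.505
  outer loop
   vertex 3.0 2.0 0.8
   vertex 1.8 1.4 0.0
   vertex 4.2 3.8 0.2
  endloop
 endfacet
 facet normal 0.816 -0.572 -0.086
  outer loop
   vertex 3.0 2.0 0.8
   vertex 4.2 3.8 0.2
   vertex 4.2 3.2 4.2
  endloop
 endfacet
 facet normal 0.320 -0.923 0.213
  outer loop
   vertex 3.0 2.0 0.8
   vertex 4.2 3.2 4.2
   vertex 1.8 1.4 0.0
  endloop
 endfacet
 facet normal -0.153 0.918 -0.367
  outer loop
   vertex 3.0 4.0 1.2
   vertex 3.0 4.4 2.2
   vertex 4.2 3.8 0.2
  endloop
 endfacet
 facet normal -0.785 0.575 -0.230
  outer loop
   vertex 3.0 4.0 1.2
   vertex 1.8 2.2 0.8
   vertex 3.0 4.4 2.2
  endloop
 endfacet
 facet normal -0.483 0.541 -0.688
  outer loop
   vertex 3.0 4.0 1.2
   vertex 4.2 3.8 0.2
   vertex 1.8 1.4 0.0
  endloop
 endfacet
 facet normal -0.636 0.545 -0.545
  outer loop
   vertex 3.0 4.0 1.2
   vertex 1.8 1.4 0.0
   vertex 1.8 2.2 0.8
  endloop
 endfacet
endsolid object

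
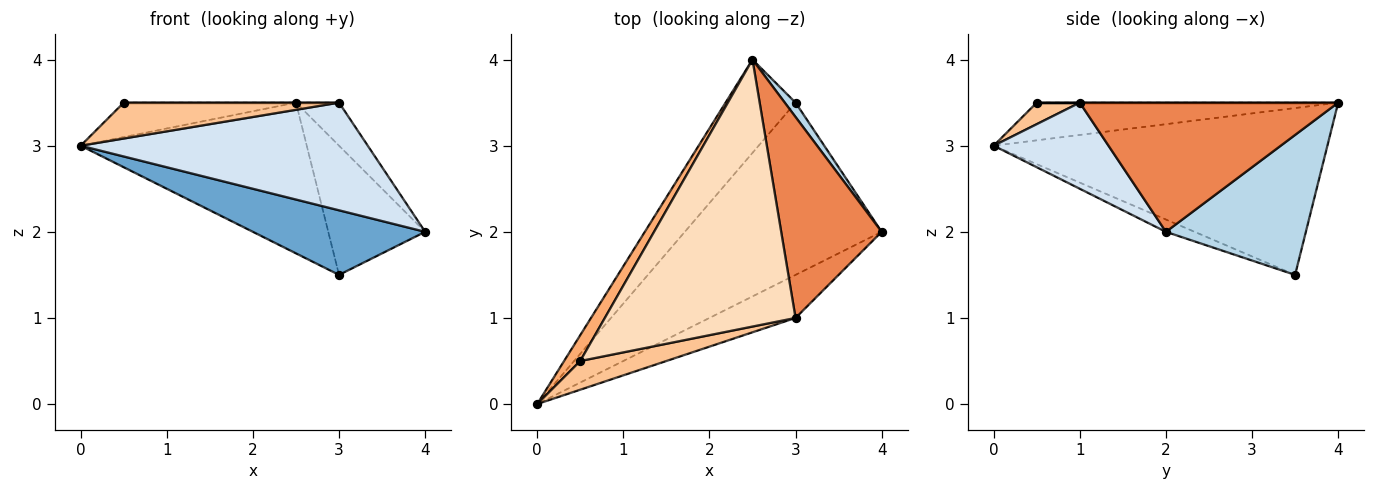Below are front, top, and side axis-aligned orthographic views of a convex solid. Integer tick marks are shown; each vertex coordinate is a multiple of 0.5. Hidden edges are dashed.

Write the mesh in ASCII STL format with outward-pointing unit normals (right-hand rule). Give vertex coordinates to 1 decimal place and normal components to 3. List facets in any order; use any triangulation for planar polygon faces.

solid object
 facet normal -0.058 -0.351 -0.935
  outer loop
   vertex 3.0 3.5 1.5
   vertex 4.0 2.0 2.0
   vertex 0.0 0.0 3.0
  endloop
 endfacet
 facet normal -0.782 0.530 -0.328
  outer loop
   vertex 3.0 3.5 1.5
   vertex 0.0 0.0 3.0
   vertex 2.5 4.0 3.5
  endloop
 endfacet
 facet normal 0.821 0.568 0.063
  outer loop
   vertex 3.0 3.5 1.5
   vertex 2.5 4.0 3.5
   vertex 4.0 2.0 2.0
  endloop
 endfacet
 facet normal 0.348 -0.870 -0.348
  outer loop
   vertex 3.0 1.0 3.5
   vertex 0.0 0.0 3.0
   vertex 4.0 2.0 2.0
  endloop
 endfacet
 facet normal 0.783 0.130 0.609
  outer loop
   vertex 3.0 1.0 3.5
   vertex 4.0 2.0 2.0
   vertex 2.5 4.0 3.5
  endloop
 endfacet
 facet normal -0.814 0.465 0.349
  outer loop
   vertex 0.5 0.5 3.5
   vertex 2.5 4.0 3.5
   vertex 0.0 0.0 3.0
  endloop
 endfacet
 facet normal 0.154 -0.772 0.617
  outer loop
   vertex 0.5 0.5 3.5
   vertex 0.0 0.0 3.0
   vertex 3.0 1.0 3.5
  endloop
 endfacet
 facet normal 0.000 0.000 1.000
  outer loop
   vertex 0.5 0.5 3.5
   vertex 3.0 1.0 3.5
   vertex 2.5 4.0 3.5
  endloop
 endfacet
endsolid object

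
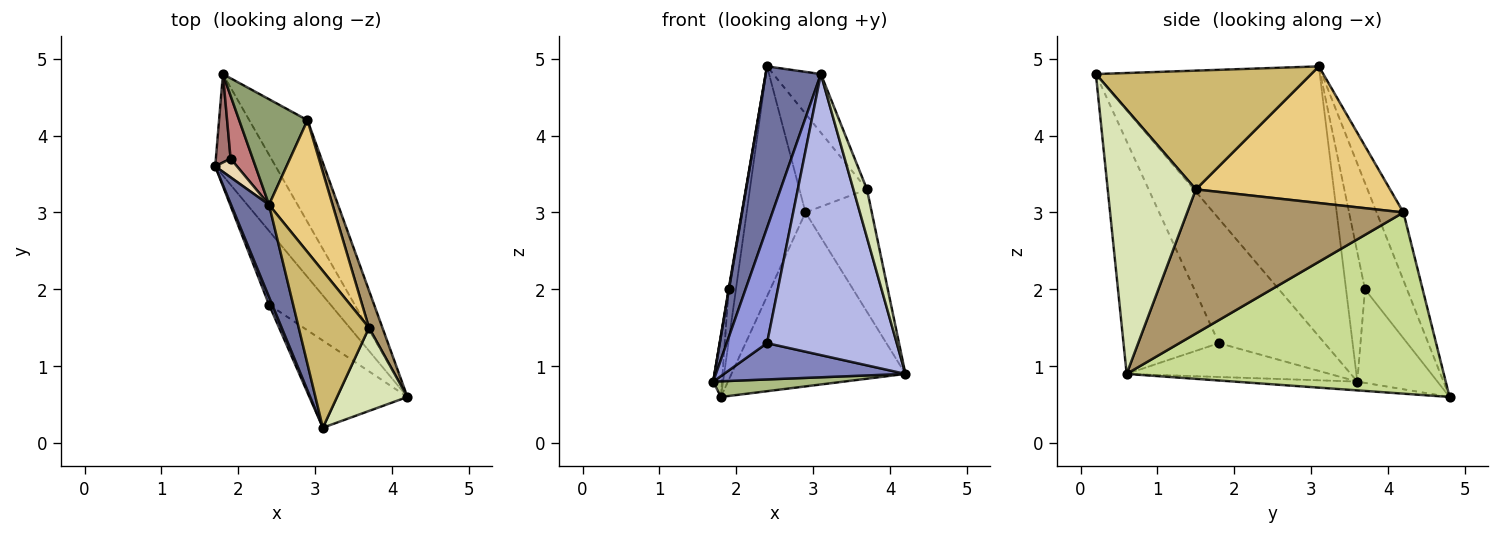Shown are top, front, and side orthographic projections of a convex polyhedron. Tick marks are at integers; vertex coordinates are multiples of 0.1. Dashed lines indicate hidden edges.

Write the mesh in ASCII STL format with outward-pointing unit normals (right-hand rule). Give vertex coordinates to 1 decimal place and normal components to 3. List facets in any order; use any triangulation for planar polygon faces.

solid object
 facet normal -0.962 -0.237 0.135
  outer loop
   vertex 2.4 3.1 4.9
   vertex 1.7 3.6 0.8
   vertex 3.1 0.2 4.8
  endloop
 endfacet
 facet normal -0.443 -0.396 -0.805
  outer loop
   vertex 2.4 1.8 1.3
   vertex 1.7 3.6 0.8
   vertex 4.2 0.6 0.9
  endloop
 endfacet
 facet normal -0.934 -0.357 0.024
  outer loop
   vertex 2.4 1.8 1.3
   vertex 3.1 0.2 4.8
   vertex 1.7 3.6 0.8
  endloop
 endfacet
 facet normal -0.575 -0.782 -0.242
  outer loop
   vertex 2.4 1.8 1.3
   vertex 4.2 0.6 0.9
   vertex 3.1 0.2 4.8
  endloop
 endfacet
 facet normal -0.383 0.840 0.385
  outer loop
   vertex 1.8 4.8 0.6
   vertex 2.4 3.1 4.9
   vertex 2.9 4.2 3.0
  endloop
 endfacet
 facet normal -0.142 -0.151 -0.978
  outer loop
   vertex 1.8 4.8 0.6
   vertex 4.2 0.6 0.9
   vertex 1.7 3.6 0.8
  endloop
 endfacet
 facet normal 0.844 0.463 -0.271
  outer loop
   vertex 1.8 4.8 0.6
   vertex 2.9 4.2 3.0
   vertex 4.2 0.6 0.9
  endloop
 endfacet
 facet normal 0.956 -0.148 0.254
  outer loop
   vertex 3.7 1.5 3.3
   vertex 3.1 0.2 4.8
   vertex 4.2 0.6 0.9
  endloop
 endfacet
 facet normal 0.952 0.292 0.089
  outer loop
   vertex 3.7 1.5 3.3
   vertex 4.2 0.6 0.9
   vertex 2.9 4.2 3.0
  endloop
 endfacet
 facet normal 0.846 0.187 0.500
  outer loop
   vertex 3.7 1.5 3.3
   vertex 2.4 3.1 4.9
   vertex 3.1 0.2 4.8
  endloop
 endfacet
 facet normal 0.865 0.301 0.402
  outer loop
   vertex 3.7 1.5 3.3
   vertex 2.9 4.2 3.0
   vertex 2.4 3.1 4.9
  endloop
 endfacet
 facet normal -0.986 -0.020 0.166
  outer loop
   vertex 1.9 3.7 2.0
   vertex 1.7 3.6 0.8
   vertex 2.4 3.1 4.9
  endloop
 endfacet
 facet normal -0.982 0.108 0.155
  outer loop
   vertex 1.9 3.7 2.0
   vertex 1.8 4.8 0.6
   vertex 1.7 3.6 0.8
  endloop
 endfacet
 facet normal -0.965 0.168 0.201
  outer loop
   vertex 1.9 3.7 2.0
   vertex 2.4 3.1 4.9
   vertex 1.8 4.8 0.6
  endloop
 endfacet
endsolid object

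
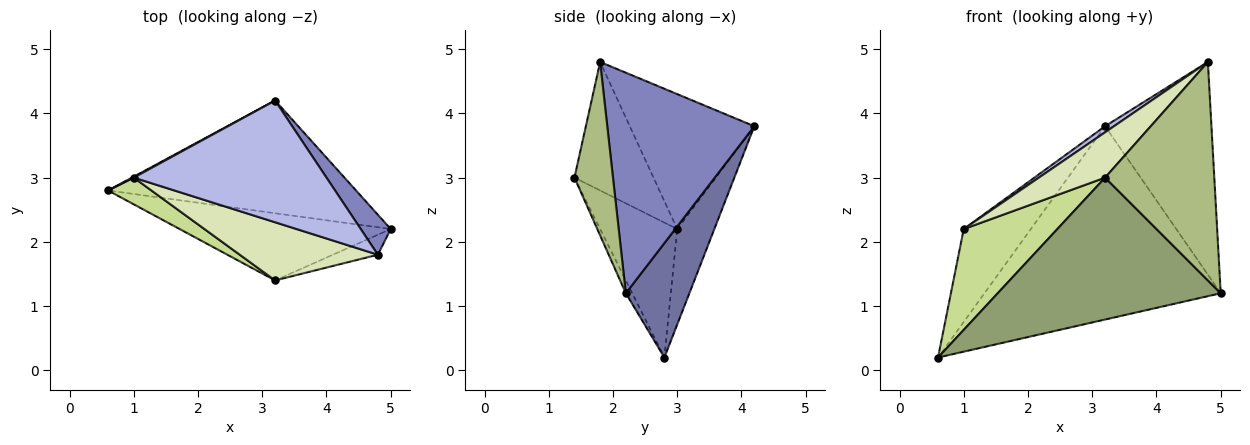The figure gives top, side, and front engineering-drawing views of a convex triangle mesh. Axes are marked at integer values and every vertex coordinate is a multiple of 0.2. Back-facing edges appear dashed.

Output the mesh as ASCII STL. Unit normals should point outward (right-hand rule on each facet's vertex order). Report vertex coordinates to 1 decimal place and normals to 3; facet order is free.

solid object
 facet normal 0.226 0.841 -0.491
  outer loop
   vertex 3.2 4.2 3.8
   vertex 5.0 2.2 1.2
   vertex 0.6 2.8 0.2
  endloop
 endfacet
 facet normal 0.805 0.583 0.109
  outer loop
   vertex 4.8 1.8 4.8
   vertex 5.0 2.2 1.2
   vertex 3.2 4.2 3.8
  endloop
 endfacet
 facet normal -0.484 0.875 0.009
  outer loop
   vertex 1.0 3.0 2.2
   vertex 3.2 4.2 3.8
   vertex 0.6 2.8 0.2
  endloop
 endfacet
 facet normal -0.573 -0.041 0.819
  outer loop
   vertex 1.0 3.0 2.2
   vertex 4.8 1.8 4.8
   vertex 3.2 4.2 3.8
  endloop
 endfacet
 facet normal -0.026 -0.904 -0.428
  outer loop
   vertex 3.2 1.4 3.0
   vertex 0.6 2.8 0.2
   vertex 5.0 2.2 1.2
  endloop
 endfacet
 facet normal 0.332 -0.939 -0.086
  outer loop
   vertex 3.2 1.4 3.0
   vertex 5.0 2.2 1.2
   vertex 4.8 1.8 4.8
  endloop
 endfacet
 facet normal -0.623 -0.756 0.200
  outer loop
   vertex 3.2 1.4 3.0
   vertex 1.0 3.0 2.2
   vertex 0.6 2.8 0.2
  endloop
 endfacet
 facet normal -0.592 -0.495 0.636
  outer loop
   vertex 3.2 1.4 3.0
   vertex 4.8 1.8 4.8
   vertex 1.0 3.0 2.2
  endloop
 endfacet
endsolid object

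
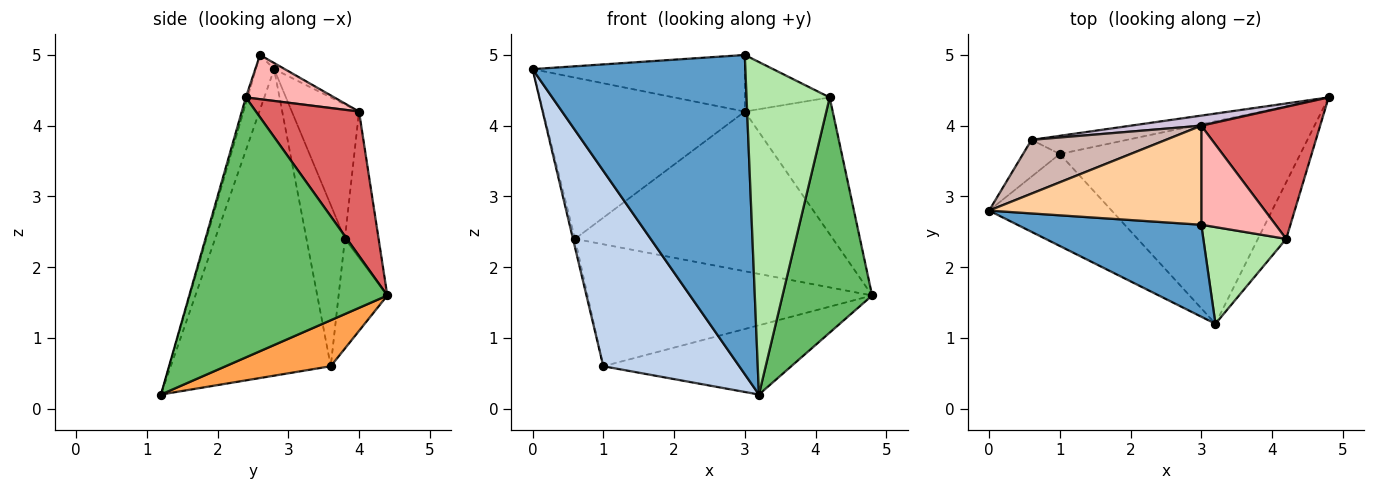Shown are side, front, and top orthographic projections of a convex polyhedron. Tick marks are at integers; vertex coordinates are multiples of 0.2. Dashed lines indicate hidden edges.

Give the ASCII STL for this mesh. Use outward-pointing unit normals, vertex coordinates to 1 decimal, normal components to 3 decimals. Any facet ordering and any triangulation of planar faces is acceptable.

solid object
 facet normal -0.082 -0.958 0.276
  outer loop
   vertex 3.0 2.6 5.0
   vertex 0.0 2.8 4.8
   vertex 3.2 1.2 0.2
  endloop
 endfacet
 facet normal -0.729 -0.620 -0.292
  outer loop
   vertex 1.0 3.6 0.6
   vertex 3.2 1.2 0.2
   vertex 0.0 2.8 4.8
  endloop
 endfacet
 facet normal 0.178 0.318 -0.931
  outer loop
   vertex 1.0 3.6 0.6
   vertex 4.8 4.4 1.6
   vertex 3.2 1.2 0.2
  endloop
 endfacet
 facet normal -0.025 0.496 0.868
  outer loop
   vertex 3.0 4.0 4.2
   vertex 0.0 2.8 4.8
   vertex 3.0 2.6 5.0
  endloop
 endfacet
 facet normal 0.907 -0.410 -0.099
  outer loop
   vertex 4.2 2.4 4.4
   vertex 3.2 1.2 0.2
   vertex 4.8 4.4 1.6
  endloop
 endfacet
 facet normal -0.020 -0.960 0.279
  outer loop
   vertex 4.2 2.4 4.4
   vertex 3.0 2.6 5.0
   vertex 3.2 1.2 0.2
  endloop
 endfacet
 facet normal 0.645 0.550 0.531
  outer loop
   vertex 4.2 2.4 4.4
   vertex 4.8 4.4 1.6
   vertex 3.0 4.0 4.2
  endloop
 endfacet
 facet normal 0.459 0.441 0.771
  outer loop
   vertex 4.2 2.4 4.4
   vertex 3.0 4.0 4.2
   vertex 3.0 2.6 5.0
  endloop
 endfacet
 facet normal -0.167 0.975 -0.145
  outer loop
   vertex 0.6 3.8 2.4
   vertex 4.8 4.4 1.6
   vertex 1.0 3.6 0.6
  endloop
 endfacet
 facet normal -0.129 0.990 0.063
  outer loop
   vertex 0.6 3.8 2.4
   vertex 3.0 4.0 4.2
   vertex 4.8 4.4 1.6
  endloop
 endfacet
 facet normal -0.974 0.051 -0.222
  outer loop
   vertex 0.6 3.8 2.4
   vertex 1.0 3.6 0.6
   vertex 0.0 2.8 4.8
  endloop
 endfacet
 facet normal -0.302 0.905 0.302
  outer loop
   vertex 0.6 3.8 2.4
   vertex 0.0 2.8 4.8
   vertex 3.0 4.0 4.2
  endloop
 endfacet
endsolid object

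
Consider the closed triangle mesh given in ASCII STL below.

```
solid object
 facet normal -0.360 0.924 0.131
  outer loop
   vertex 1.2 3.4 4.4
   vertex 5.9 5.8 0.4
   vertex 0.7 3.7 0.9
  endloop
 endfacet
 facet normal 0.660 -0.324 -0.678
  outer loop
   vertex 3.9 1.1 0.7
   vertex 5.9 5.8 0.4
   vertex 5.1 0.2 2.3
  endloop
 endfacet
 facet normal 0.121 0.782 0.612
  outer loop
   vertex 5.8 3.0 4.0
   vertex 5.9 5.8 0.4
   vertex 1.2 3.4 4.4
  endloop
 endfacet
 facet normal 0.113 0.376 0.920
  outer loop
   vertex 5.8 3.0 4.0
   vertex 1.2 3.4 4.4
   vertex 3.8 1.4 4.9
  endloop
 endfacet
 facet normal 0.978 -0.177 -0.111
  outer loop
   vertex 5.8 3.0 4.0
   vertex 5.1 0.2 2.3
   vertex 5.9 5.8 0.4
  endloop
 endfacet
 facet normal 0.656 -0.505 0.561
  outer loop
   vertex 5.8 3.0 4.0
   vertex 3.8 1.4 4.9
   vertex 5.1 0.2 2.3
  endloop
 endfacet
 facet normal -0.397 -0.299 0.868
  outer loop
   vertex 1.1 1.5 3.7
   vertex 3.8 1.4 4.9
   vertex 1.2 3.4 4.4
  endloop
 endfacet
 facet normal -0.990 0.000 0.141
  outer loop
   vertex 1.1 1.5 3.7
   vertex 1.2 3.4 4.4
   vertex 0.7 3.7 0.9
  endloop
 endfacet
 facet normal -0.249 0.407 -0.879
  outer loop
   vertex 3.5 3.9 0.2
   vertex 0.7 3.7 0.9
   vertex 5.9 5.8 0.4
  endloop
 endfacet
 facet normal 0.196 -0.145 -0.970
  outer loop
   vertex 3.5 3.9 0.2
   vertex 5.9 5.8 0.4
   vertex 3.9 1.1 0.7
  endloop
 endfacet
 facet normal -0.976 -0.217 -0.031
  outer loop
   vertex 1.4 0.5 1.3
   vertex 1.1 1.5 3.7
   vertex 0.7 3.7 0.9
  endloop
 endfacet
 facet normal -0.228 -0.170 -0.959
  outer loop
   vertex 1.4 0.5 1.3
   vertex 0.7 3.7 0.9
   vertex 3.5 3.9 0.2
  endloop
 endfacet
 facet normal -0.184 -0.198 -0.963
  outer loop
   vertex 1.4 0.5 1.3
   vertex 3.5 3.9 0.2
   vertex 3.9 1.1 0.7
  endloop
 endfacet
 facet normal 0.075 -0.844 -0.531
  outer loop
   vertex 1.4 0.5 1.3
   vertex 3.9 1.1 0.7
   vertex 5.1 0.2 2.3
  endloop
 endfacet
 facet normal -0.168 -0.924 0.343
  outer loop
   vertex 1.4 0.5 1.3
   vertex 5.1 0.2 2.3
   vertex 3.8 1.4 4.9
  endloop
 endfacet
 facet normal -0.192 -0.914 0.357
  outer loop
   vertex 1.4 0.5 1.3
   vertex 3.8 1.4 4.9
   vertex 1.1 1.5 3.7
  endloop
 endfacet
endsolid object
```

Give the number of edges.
24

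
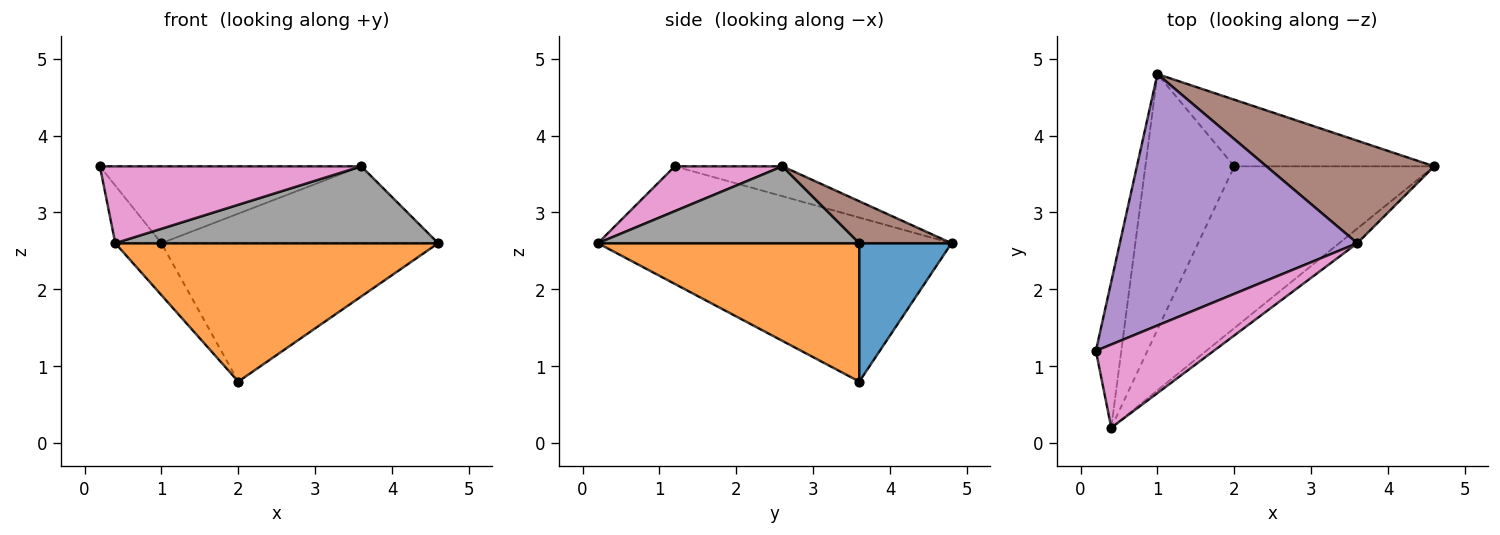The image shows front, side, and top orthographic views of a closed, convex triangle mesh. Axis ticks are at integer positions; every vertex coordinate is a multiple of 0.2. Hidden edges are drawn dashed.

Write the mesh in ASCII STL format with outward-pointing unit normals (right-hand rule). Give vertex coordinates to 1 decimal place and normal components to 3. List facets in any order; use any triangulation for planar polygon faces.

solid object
 facet normal 0.288 0.863 -0.415
  outer loop
   vertex 2.0 3.6 0.8
   vertex 1.0 4.8 2.6
   vertex 4.6 3.6 2.6
  endloop
 endfacet
 facet normal 0.466 -0.575 -0.673
  outer loop
   vertex 0.4 0.2 2.6
   vertex 2.0 3.6 0.8
   vertex 4.6 3.6 2.6
  endloop
 endfacet
 facet normal -0.942 0.123 -0.311
  outer loop
   vertex 0.4 0.2 2.6
   vertex 0.2 1.2 3.6
   vertex 1.0 4.8 2.6
  endloop
 endfacet
 facet normal -0.836 0.109 -0.537
  outer loop
   vertex 0.4 0.2 2.6
   vertex 1.0 4.8 2.6
   vertex 2.0 3.6 0.8
  endloop
 endfacet
 facet normal -0.120 0.290 0.949
  outer loop
   vertex 3.6 2.6 3.6
   vertex 1.0 4.8 2.6
   vertex 0.2 1.2 3.6
  endloop
 endfacet
 facet normal 0.196 0.588 0.784
  outer loop
   vertex 3.6 2.6 3.6
   vertex 4.6 3.6 2.6
   vertex 1.0 4.8 2.6
  endloop
 endfacet
 facet normal 0.269 -0.654 0.707
  outer loop
   vertex 3.6 2.6 3.6
   vertex 0.2 1.2 3.6
   vertex 0.4 0.2 2.6
  endloop
 endfacet
 facet normal 0.622 -0.769 -0.146
  outer loop
   vertex 3.6 2.6 3.6
   vertex 0.4 0.2 2.6
   vertex 4.6 3.6 2.6
  endloop
 endfacet
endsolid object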